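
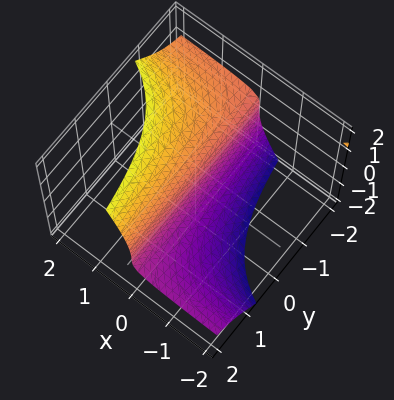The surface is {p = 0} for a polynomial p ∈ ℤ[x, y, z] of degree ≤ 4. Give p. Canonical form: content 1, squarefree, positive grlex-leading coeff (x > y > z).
deg p = 3. A generic line meets the surface in up to 3 points.
Reading off the gridlines: the visible y-axis segment lies entirely on the surface; it crosses the z-axis at the gridline z = 0; it crosses the x-axis at the gridline x = 0.
These observations pin down the coefficients.

2*x*y*z + x*z^2 - z^3 + 3*x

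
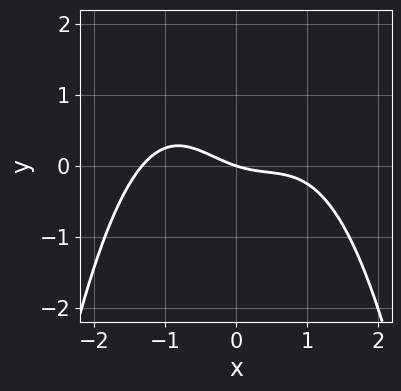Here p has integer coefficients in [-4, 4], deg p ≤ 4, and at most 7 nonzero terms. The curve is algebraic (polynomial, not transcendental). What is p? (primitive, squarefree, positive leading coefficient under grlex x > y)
x^4 + x^2*y - x^2 + x + 3*y

deg p = 4. No degree-3 curve has this shape.
Reading off the gridlines: it meets the x-axis at x = 0 (among the integer gridlines); it meets the y-axis at y = 0 (among the integer gridlines).
These observations pin down the coefficients.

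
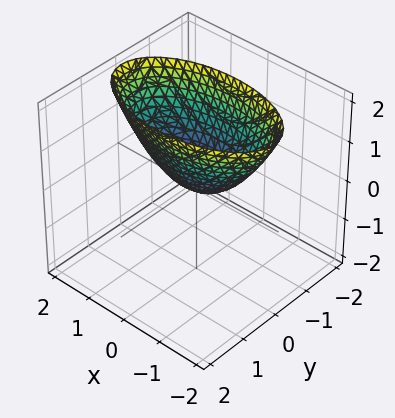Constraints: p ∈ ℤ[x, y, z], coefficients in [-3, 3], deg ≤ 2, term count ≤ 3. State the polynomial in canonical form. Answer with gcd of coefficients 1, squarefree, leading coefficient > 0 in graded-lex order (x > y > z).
First, degree: a paraboloid; a quadric, so deg p = 2.
Next, symmetries: mirror symmetry y ↦ −y ⇒ only even powers of y; mirror symmetry x ↦ −x ⇒ only even powers of x.
Next, from the axis intercepts and sections: it crosses the x-axis at the gridline x = 0; it meets the y-axis at y = 0 (among the integer gridlines).
Finally, together with the visible shape, these determine p as stated.

x^2 + 3*y^2 - 2*z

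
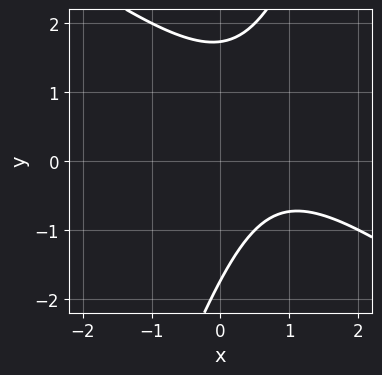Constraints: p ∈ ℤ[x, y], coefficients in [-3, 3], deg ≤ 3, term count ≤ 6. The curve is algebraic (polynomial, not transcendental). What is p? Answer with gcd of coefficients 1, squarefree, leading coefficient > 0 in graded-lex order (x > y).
1. The degree is 2 — no degree-1 curve has this shape.
2. Against the integer gridlines: no x-intercept at any integer in the box.
3. Assembling these constraints gives the stated polynomial.

2*x^2 + 2*x*y - y^2 - 3*x + 3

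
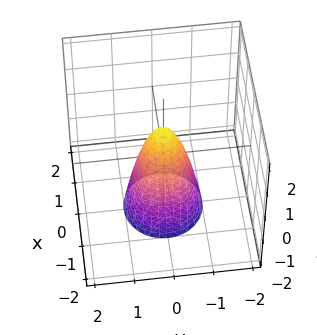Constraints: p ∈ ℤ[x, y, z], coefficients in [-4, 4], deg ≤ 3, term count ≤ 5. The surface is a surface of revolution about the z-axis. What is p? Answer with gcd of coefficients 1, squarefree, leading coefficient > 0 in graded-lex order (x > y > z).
(a) Degree: a generic line meets the surface in up to 2 points, so deg p = 2.
(b) Symmetries: rotational symmetry about the z-axis ⇒ p depends on x, y only through x² + y².
(c) Reading off the gridlines: one z-axis crossing is at z = 1; a circular section at z = -1 has radius between 0 and 1.
(d) These observations pin down the coefficients.

3*x^2 + 3*y^2 + z - 1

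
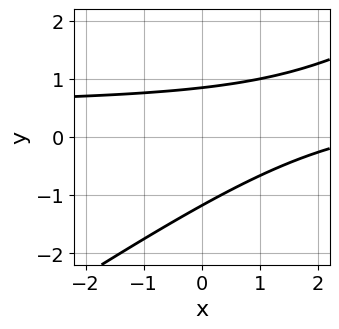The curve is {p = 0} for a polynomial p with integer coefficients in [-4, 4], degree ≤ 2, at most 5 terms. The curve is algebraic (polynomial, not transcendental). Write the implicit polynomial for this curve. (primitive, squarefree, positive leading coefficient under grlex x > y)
2*x*y - 3*y^2 - x - y + 3

First, the degree is 2 — no degree-1 curve has this shape.
Then, observable constraints: it misses every integer gridline on the x-axis.
Finally, the integer polynomial consistent with all of this is the stated p.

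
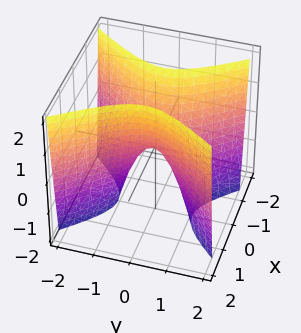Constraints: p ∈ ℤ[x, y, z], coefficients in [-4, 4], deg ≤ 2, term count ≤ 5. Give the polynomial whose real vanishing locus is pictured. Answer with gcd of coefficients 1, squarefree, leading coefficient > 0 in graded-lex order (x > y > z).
3*x^2 - 2*y^2 - z

1. The degree is 2 — a saddle surface; a quadric.
2. Symmetries: it's symmetric under y → −y, forcing even powers of y; mirror symmetry x ↦ −x ⇒ only even powers of x.
3. Observable constraints: one y-axis crossing is at y = 0; it meets the x-axis at x = 0 (among the integer gridlines); one z-axis crossing is at z = 0.
4. Solving for integer coefficients yields p as stated.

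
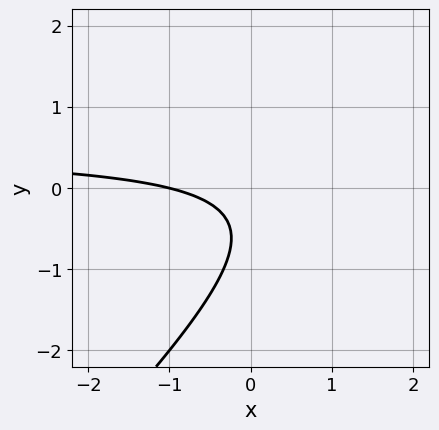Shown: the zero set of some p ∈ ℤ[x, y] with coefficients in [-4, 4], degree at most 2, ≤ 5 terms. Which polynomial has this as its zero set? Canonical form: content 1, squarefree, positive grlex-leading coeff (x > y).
1. deg p = 2.
2. Observable constraints: no y-intercept at any integer in the box; one x-axis crossing is at x = -1.
3. Together with the visible shape, these determine p as stated.

2*x*y - 2*y^2 - x - 2*y - 1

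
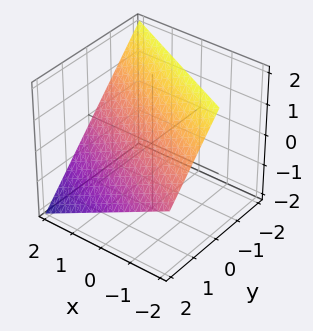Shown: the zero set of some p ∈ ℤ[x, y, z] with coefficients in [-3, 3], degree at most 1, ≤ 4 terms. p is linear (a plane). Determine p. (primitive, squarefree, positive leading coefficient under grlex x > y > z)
x + 2*y + 2*z - 2

(a) The degree is 1 — the surface is flat (a plane).
(b) Observable constraints: it meets the y-axis at y = 1 (among the integer gridlines); it crosses the x-axis at the gridline x = 2.
(c) These observations pin down the coefficients.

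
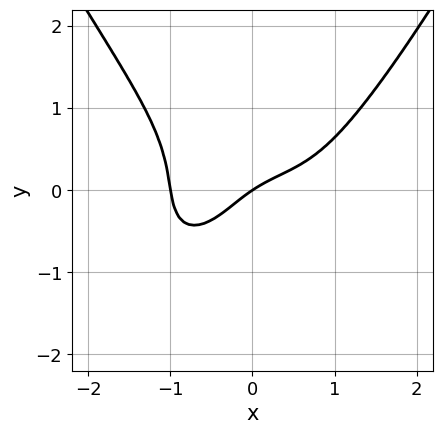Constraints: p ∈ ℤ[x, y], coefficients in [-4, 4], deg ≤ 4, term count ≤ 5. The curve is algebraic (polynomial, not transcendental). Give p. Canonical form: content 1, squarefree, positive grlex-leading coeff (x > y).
The degree is 4 — the shape is more complex than any degree-3 curve.
From the axis intercepts and sections: it crosses the y-axis at the gridline y = 0; the x-axis gridline crossings are at x ∈ {-1, 0}.
Solving for integer coefficients yields p as stated.

2*x^4 - 3*y^3 - 2*x*y + 2*x - 3*y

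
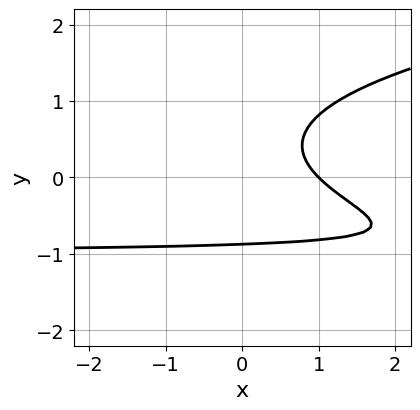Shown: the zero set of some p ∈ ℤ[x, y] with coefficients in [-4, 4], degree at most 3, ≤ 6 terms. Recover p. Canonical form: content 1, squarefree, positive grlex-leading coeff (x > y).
First, deg p = 3. No degree-2 curve has this shape.
Next, checking where it meets the axes: it crosses the x-axis at the gridline x = 1.
Finally, assembling these constraints gives the stated polynomial.

3*y^3 - 2*x*y - 2*x + 2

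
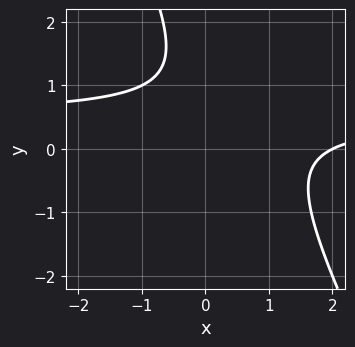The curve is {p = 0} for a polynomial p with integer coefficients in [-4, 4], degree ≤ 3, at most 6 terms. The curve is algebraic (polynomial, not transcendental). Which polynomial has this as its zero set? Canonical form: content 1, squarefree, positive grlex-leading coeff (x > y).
(a) Degree: the shape is more complex than any degree-1 curve, so deg p = 2.
(b) Observable constraints: no y-intercept at any integer in the box; one x-axis crossing is at x = 2.
(c) Fitting integer coefficients to these (and the overall shape) gives p.

2*x*y + y^2 - x - 2*y + 2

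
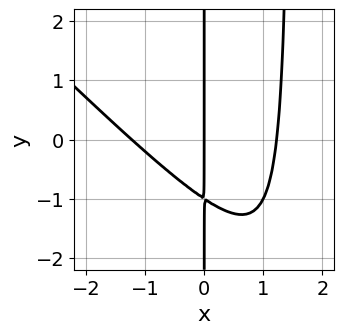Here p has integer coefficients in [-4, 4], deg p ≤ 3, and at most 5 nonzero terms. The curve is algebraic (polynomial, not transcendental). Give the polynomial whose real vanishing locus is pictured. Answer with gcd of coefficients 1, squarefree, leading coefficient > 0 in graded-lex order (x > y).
1. The degree is 3 — a generic line meets the curve in up to 3 points.
2. Checking where it meets the axes: it crosses the x-axis at the gridline x = 0; the visible y-axis segment lies entirely on the curve.
3. Assembling these constraints gives the stated polynomial.

2*x^3 + 2*x^2*y - 3*x*y - 3*x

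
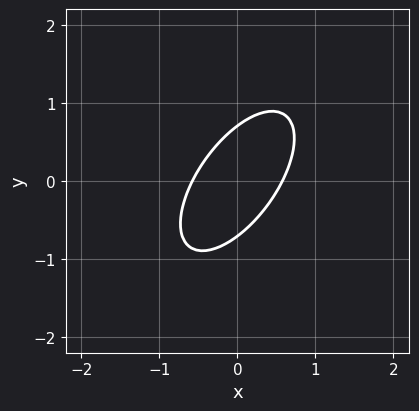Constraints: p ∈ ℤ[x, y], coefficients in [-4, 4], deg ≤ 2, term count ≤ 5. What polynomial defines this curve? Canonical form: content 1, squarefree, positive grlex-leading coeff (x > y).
3*x^2 - 3*x*y + 2*y^2 - 1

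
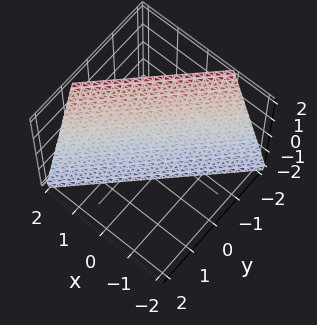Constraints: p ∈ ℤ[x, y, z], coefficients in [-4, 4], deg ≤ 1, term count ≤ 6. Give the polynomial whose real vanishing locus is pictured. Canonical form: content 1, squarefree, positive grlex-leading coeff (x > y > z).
First, deg p = 1. Every cross-section is a straight line — this is a plane.
Then, observable constraints: one z-axis crossing is at z = -2.
Finally, matching integer coefficients to the picture gives p.

3*x - 3*y - z - 2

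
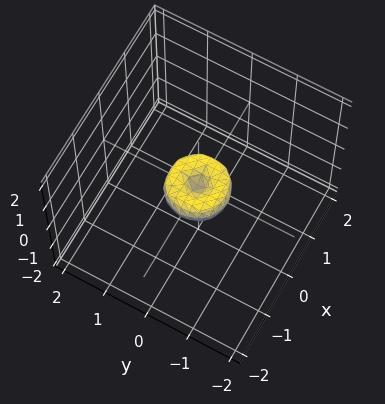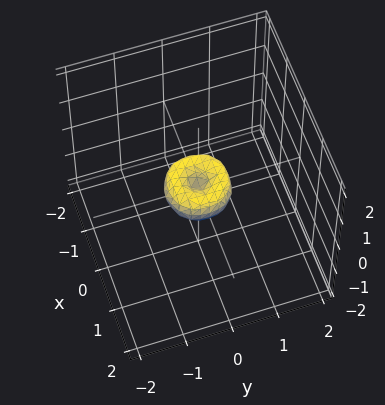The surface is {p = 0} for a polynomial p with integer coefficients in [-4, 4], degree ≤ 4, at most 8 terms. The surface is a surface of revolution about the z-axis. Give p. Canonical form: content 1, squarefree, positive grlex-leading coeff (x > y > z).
2*x^4 + 4*x^2*y^2 + 2*y^4 - x^2 - y^2 + z^2

1. The degree is 4 — no degree-3 surface has this shape.
2. By symmetry, the surface is invariant under rotation about z: p = q(x² + y², z).
3. Reading off the gridlines: one y-axis crossing is at y = 0; it meets the x-axis at x = 0 (among the integer gridlines).
4. Putting this together gives p.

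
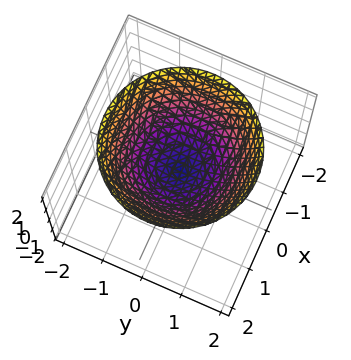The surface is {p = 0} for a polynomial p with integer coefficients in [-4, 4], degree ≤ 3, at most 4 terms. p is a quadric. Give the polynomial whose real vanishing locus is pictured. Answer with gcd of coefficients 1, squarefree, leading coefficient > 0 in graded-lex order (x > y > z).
2*x^2 + 2*y^2 - 3*z

First, deg p = 2. A single bowl opening along one axis; a quadric.
Then, symmetry: the surface is invariant under rotation about z: p = q(x² + y², z).
Then, observable constraints: it crosses the z-axis at the gridline z = 0; a circular section at z = 2 has radius between 1 and 2; one x-axis crossing is at x = 0; it meets the y-axis at y = 0 (among the integer gridlines).
Finally, matching integer coefficients to the picture gives p.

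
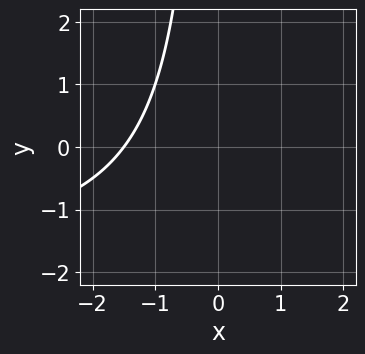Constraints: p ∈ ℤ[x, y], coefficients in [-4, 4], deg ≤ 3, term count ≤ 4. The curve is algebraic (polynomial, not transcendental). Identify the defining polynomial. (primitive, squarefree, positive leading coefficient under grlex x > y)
(a) deg p = 2. The shape is more complex than any degree-1 curve.
(b) Reading off the gridlines: the curve avoids every integer y-axis point in the box.
(c) The integer polynomial consistent with all of this is the stated p.

x*y + 2*x + 3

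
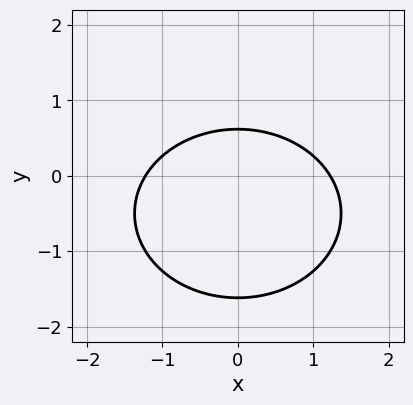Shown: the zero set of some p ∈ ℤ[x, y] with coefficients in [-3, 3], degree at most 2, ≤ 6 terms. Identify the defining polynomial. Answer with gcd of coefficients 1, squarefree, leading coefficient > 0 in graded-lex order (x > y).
2*x^2 + 3*y^2 + 3*y - 3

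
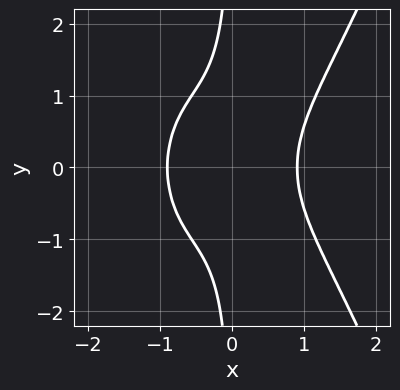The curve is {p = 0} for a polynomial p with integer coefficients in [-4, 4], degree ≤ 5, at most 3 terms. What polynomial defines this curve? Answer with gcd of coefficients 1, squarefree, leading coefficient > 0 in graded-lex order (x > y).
1. Degree: the shape is more complex than any degree-3 curve, so deg p = 4.
2. Symmetries: it's symmetric under y → −y, forcing even powers of y.
3. Checking where it meets the axes: it misses every integer gridline on the y-axis.
4. Solving for integer coefficients yields p as stated.

3*x^4 - 3*x*y^2 - 2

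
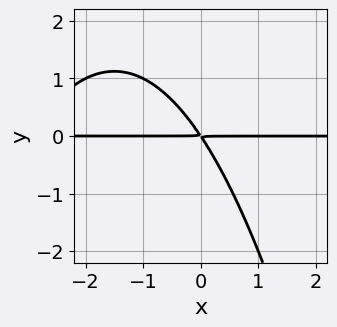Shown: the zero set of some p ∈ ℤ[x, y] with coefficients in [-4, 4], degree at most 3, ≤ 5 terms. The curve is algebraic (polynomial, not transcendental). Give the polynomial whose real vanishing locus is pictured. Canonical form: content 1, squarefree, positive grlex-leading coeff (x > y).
First, degree: the shape is more complex than any degree-2 curve, so deg p = 3.
Then, checking where it meets the axes: every point of the x-axis in the box is on the curve.
Finally, together with the visible shape, these determine p as stated.

x^2*y + 3*x*y + 2*y^2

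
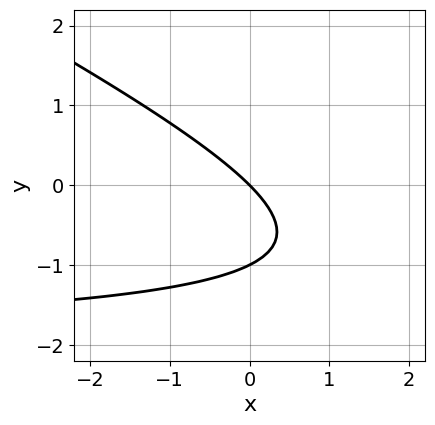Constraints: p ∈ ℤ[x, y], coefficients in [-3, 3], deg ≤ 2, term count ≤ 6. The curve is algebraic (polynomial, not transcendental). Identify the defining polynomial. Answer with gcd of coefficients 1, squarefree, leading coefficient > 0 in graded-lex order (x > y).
x*y + 2*y^2 + 2*x + 2*y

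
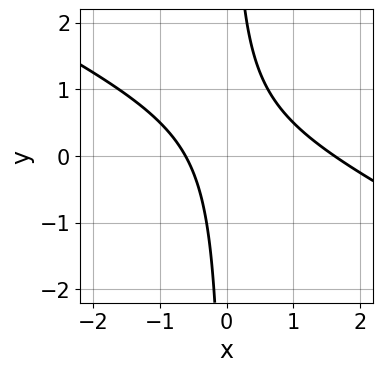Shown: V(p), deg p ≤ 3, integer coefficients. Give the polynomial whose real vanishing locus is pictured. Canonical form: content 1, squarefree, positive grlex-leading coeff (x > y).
1. deg p = 2. No degree-1 curve has this shape.
2. Reading off the gridlines: it misses every integer gridline on the y-axis.
3. Assembling these constraints gives the stated polynomial.

x^2 + 2*x*y - x - 1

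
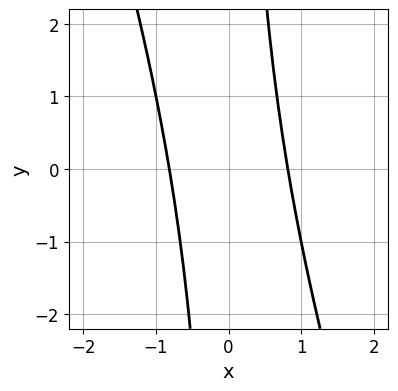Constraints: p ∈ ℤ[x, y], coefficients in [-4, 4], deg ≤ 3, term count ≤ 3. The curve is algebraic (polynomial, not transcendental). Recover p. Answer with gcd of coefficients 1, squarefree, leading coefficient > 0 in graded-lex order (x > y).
3*x^2 + x*y - 2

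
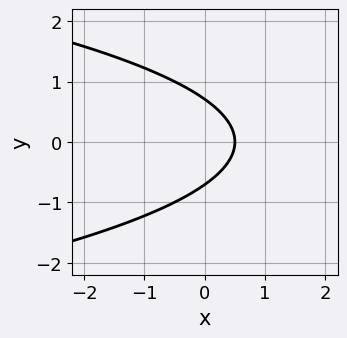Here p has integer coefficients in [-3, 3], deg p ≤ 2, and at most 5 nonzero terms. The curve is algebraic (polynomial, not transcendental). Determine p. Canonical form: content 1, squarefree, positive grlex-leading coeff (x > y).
First, degree: no degree-1 curve has this shape, so deg p = 2.
Then, symmetries: the y ↦ −y reflection is a symmetry, so y appears only in even powers.
Finally, assembling these constraints gives the stated polynomial.

2*y^2 + 2*x - 1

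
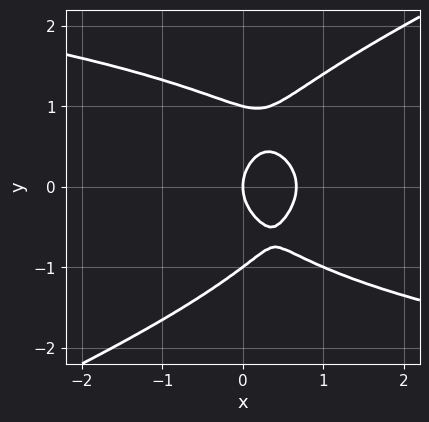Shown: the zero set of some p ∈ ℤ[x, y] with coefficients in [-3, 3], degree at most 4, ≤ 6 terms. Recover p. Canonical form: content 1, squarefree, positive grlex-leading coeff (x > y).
(a) Degree: no degree-3 curve has this shape, so deg p = 4.
(b) Against the integer gridlines: one x-axis crossing is at x = 0; among the integer gridlines, it crosses the y-axis at y ∈ {-1, 0, 1}.
(c) Assembling these constraints gives the stated polynomial.

x*y^3 - 2*y^4 + 3*x^2 + 2*y^2 - 2*x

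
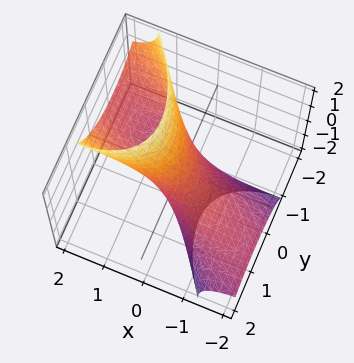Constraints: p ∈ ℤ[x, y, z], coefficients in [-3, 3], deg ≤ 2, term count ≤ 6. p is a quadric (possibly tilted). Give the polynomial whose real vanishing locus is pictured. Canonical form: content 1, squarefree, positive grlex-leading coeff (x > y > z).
x^2 + 2*x*y - 3*x*z + 2*y^2 + z^2 - 1

(a) deg p = 2. No degree-1 surface has this shape.
(b) Observable constraints: the z-axis gridline crossings are at z ∈ {-1, 1}; among the integer gridlines, it crosses the x-axis at x ∈ {-1, 1}.
(c) Together with the visible shape, these determine p as stated.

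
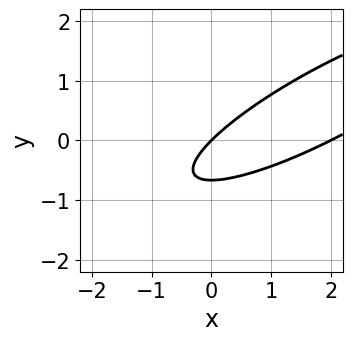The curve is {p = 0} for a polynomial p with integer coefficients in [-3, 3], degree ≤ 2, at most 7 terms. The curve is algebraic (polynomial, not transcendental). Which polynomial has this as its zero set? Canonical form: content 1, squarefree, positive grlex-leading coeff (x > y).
(a) deg p = 2.
(b) From the axis intercepts and sections: among the integer gridlines, it crosses the x-axis at x ∈ {0, 2}; it crosses the y-axis at the gridline y = 0.
(c) Solving for integer coefficients yields p as stated.

x^2 - 3*x*y + 3*y^2 - 2*x + 2*y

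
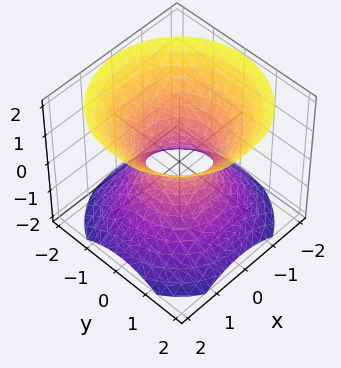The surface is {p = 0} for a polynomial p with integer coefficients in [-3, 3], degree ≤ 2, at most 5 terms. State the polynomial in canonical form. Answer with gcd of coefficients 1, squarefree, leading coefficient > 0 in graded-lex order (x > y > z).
(a) deg p = 2.
(b) By symmetry, the surface is invariant under rotation about z: p = q(x² + y², z); the z ↦ −z reflection is a symmetry, so z appears only in even powers.
(c) Observable constraints: the surface avoids every integer z-axis point in the box; a circular section at z = 1 has radius between 1 and 2.
(d) The integer polynomial consistent with all of this is the stated p.

3*x^2 + 3*y^2 - 3*z^2 - 2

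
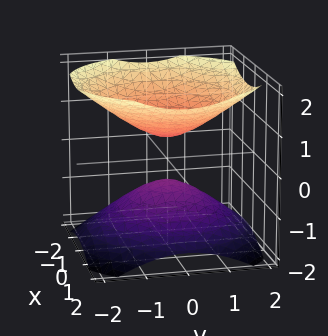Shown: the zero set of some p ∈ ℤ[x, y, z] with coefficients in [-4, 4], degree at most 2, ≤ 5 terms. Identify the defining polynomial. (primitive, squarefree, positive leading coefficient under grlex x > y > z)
There are 2 components.
The degree is 2 — two sheets facing apart; a quadric.
Symmetries: rotational symmetry about the z-axis ⇒ p depends on x, y only through x² + y²; it's symmetric under z → −z, forcing even powers of z.
From the visible intercepts: the surface avoids every integer x-axis point in the box; it misses every integer gridline on the y-axis; a circular section at z = 1 has radius exactly 1.
Assembling these constraints gives the stated polynomial.

2*x^2 + 2*y^2 - 3*z^2 + 1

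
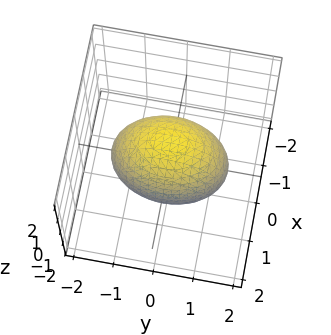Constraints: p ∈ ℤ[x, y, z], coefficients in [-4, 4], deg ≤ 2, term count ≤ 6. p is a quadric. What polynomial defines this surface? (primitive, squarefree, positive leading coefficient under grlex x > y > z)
1. The degree is 2 — a closed, bounded, convex surface; a quadric.
2. Symmetries: mirror symmetry y ↦ −y ⇒ only even powers of y; mirror symmetry z ↦ −z ⇒ only even powers of z; it's symmetric under x → −x, forcing even powers of x.
3. From the axis intercepts and sections: the x-axis gridline crossings are at x ∈ {-1, 1}.
4. Putting this together gives p.

2*x^2 + y^2 + z^2 - 2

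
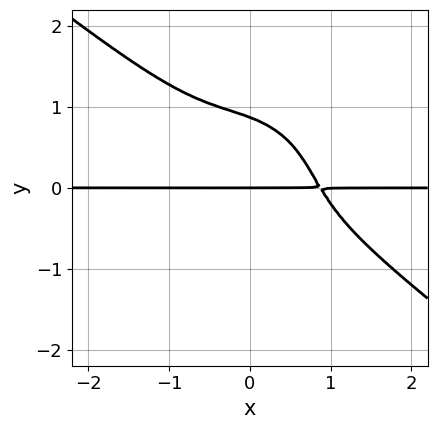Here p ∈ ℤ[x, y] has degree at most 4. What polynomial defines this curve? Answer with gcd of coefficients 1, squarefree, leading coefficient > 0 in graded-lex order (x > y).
3*x^3*y + 2*x^2*y^2 + 3*y^4 + 3*x*y^2 - 2*y

(a) deg p = 4. The shape is more complex than any degree-3 curve.
(b) From the axis intercepts and sections: every point of the x-axis in the box is on the curve; it crosses the y-axis at the gridline y = 0.
(c) Putting this together gives p.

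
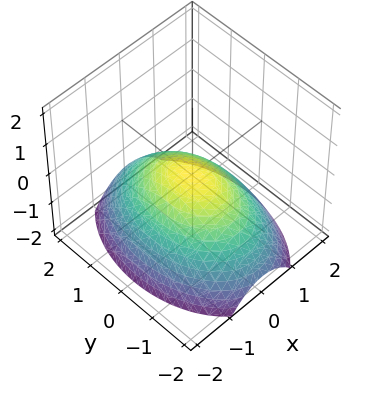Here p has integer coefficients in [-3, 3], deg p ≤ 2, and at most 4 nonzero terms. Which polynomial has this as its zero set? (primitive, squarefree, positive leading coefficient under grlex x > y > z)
2*x^2 + y^2 + 3*z

1. deg p = 2. A paraboloid; a quadric.
2. Symmetries: the x ↦ −x reflection is a symmetry, so x appears only in even powers; mirror symmetry y ↦ −y ⇒ only even powers of y.
3. Reading off the gridlines: it meets the y-axis at y = 0 (among the integer gridlines); it meets the x-axis at x = 0 (among the integer gridlines); it crosses the z-axis at the gridline z = 0.
4. Matching integer coefficients to the picture gives p.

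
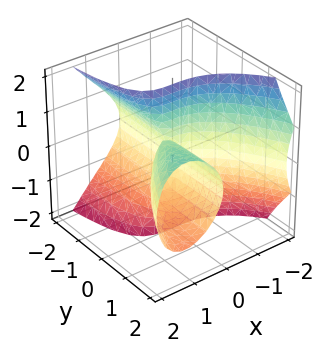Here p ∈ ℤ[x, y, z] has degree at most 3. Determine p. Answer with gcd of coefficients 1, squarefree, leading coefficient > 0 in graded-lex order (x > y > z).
x^3 + y*z^2 - 2*x*y

First, the degree is 3 — the shape is more complex than any degree-2 surface.
Next, from the visible intercepts: the visible z-axis segment lies entirely on the surface; it meets the x-axis at x = 0 (among the integer gridlines); the visible y-axis segment lies entirely on the surface.
Finally, putting this together gives p.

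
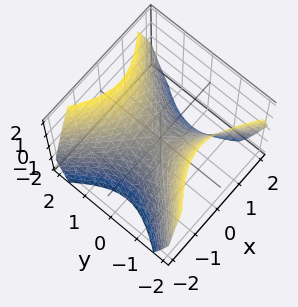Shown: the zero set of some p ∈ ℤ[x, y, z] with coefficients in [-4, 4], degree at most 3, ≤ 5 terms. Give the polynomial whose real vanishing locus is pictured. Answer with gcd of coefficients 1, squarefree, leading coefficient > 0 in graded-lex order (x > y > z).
x^2 - y^2 + z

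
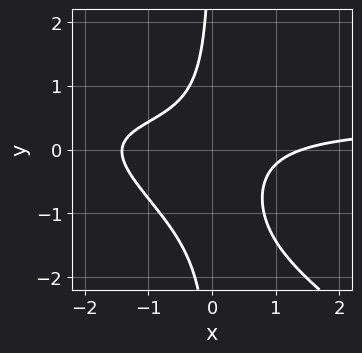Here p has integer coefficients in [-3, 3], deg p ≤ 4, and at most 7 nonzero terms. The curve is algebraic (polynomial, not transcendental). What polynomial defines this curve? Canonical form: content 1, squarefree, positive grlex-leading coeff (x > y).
1. deg p = 3.
2. Observable constraints: no y-intercept at any integer in the box.
3. Assembling these constraints gives the stated polynomial.

2*x^2*y + 3*x*y^2 - x^2 + 3*x*y + 2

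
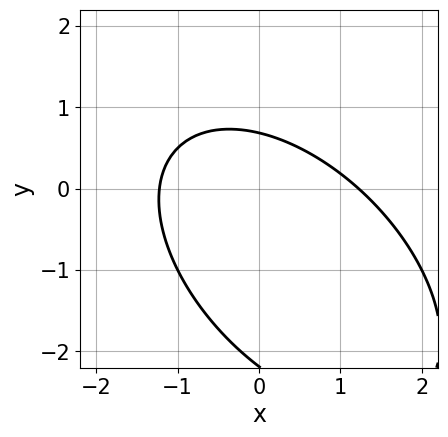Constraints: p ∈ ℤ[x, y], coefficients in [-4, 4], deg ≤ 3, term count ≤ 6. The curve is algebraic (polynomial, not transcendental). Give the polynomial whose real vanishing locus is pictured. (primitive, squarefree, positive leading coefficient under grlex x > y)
1. The degree is 2 — the shape is more complex than any degree-1 curve.
2. Matching integer coefficients to the picture gives p.

2*x^2 + 2*x*y + 2*y^2 + 3*y - 3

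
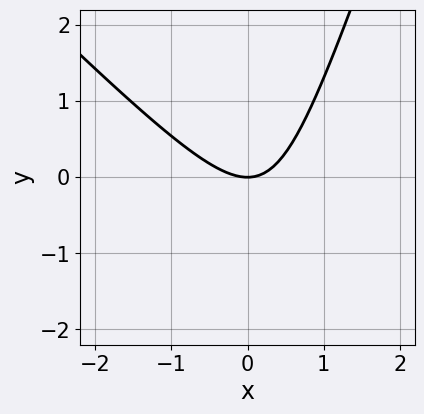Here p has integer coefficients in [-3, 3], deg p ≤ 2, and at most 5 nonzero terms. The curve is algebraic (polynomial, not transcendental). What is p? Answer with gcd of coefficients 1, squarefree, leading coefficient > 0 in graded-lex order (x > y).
1. The degree is 2 — the shape is more complex than any degree-1 curve.
2. Checking where it meets the axes: it meets the x-axis at x = 0 (among the integer gridlines); it meets the y-axis at y = 0 (among the integer gridlines).
3. Matching integer coefficients to the picture gives p.

3*x^2 + 2*x*y - y^2 - 3*y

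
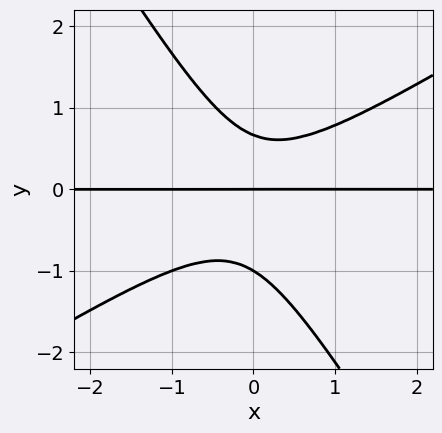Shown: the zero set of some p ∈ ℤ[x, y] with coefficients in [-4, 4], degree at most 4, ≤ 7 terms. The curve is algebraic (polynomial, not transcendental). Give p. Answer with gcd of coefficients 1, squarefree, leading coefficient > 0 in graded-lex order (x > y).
3*x^2*y - 3*x*y^2 - 3*y^3 - y^2 + 2*y

1. Degree: the shape is more complex than any degree-2 curve, so deg p = 3.
2. From the visible intercepts: the y-axis gridline crossings are at y ∈ {-1, 0}; every point of the x-axis in the box is on the curve.
3. Solving for integer coefficients yields p as stated.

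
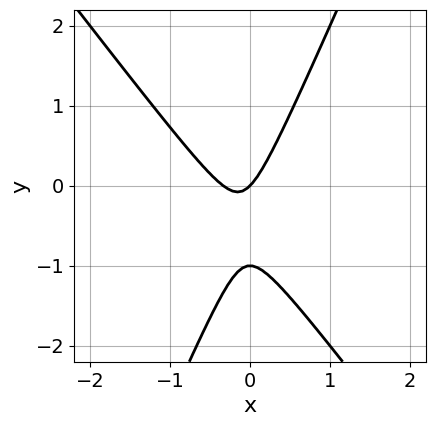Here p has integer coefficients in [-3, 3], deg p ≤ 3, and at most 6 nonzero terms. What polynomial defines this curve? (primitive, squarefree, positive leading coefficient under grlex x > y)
3*x^2 + x*y - y^2 + x - y

Degree: a generic line meets the curve in up to 2 points, so deg p = 2.
Observable constraints: it crosses the x-axis at the gridline x = 0; the y-axis gridline crossings are at y ∈ {-1, 0}.
Fitting integer coefficients to these (and the overall shape) gives p.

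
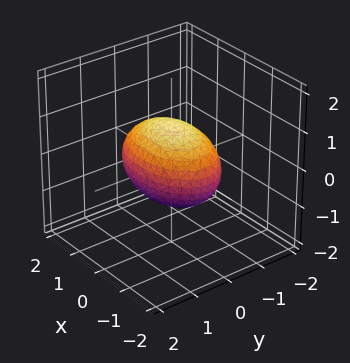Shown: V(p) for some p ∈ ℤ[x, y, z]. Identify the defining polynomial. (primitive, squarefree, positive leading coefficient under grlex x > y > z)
First, deg p = 2. A closed, bounded, convex surface; a quadric.
Next, symmetries: it's symmetric under y → −y, forcing even powers of y; it's symmetric under z → −z, forcing even powers of z; the x ↦ −x reflection is a symmetry, so x appears only in even powers.
Next, against the integer gridlines: the y-axis gridline crossings are at y ∈ {-1, 1}; among the integer gridlines, it crosses the z-axis at z ∈ {-1, 1}.
Finally, assembling these constraints gives the stated polynomial.

x^2 + 2*y^2 + 2*z^2 - 2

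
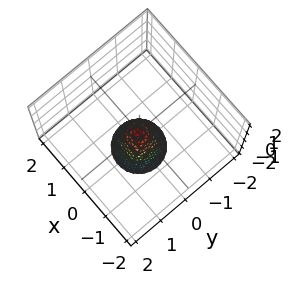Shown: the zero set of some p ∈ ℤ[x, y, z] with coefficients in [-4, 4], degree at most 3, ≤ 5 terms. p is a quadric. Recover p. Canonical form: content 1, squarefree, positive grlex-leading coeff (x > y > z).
1. The degree is 2 — a paraboloid; a quadric.
2. Symmetry: the z-axis is an axis of rotation, so x and y enter only as x² + y².
3. Checking where it meets the axes: a circular section at z = -1 has radius between 0 and 1; it meets the y-axis at y = 0 (among the integer gridlines); one z-axis crossing is at z = 0.
4. Assembling these constraints gives the stated polynomial.

3*x^2 + 3*y^2 + z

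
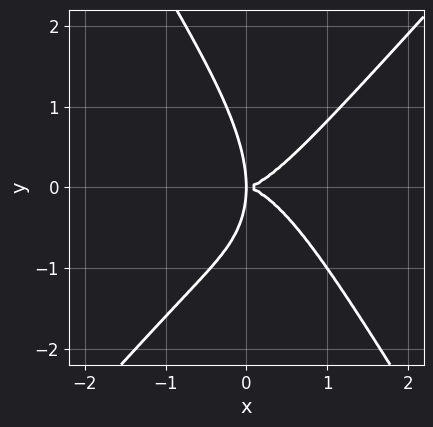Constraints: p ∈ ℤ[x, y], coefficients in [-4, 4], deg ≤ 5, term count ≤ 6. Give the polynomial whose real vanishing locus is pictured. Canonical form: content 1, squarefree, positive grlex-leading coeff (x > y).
3*x^4 - x*y^3 - y^4 - 3*x*y^2

(a) deg p = 4.
(b) From the axis intercepts and sections: one x-axis crossing is at x = 0; it meets the y-axis at y = 0 (among the integer gridlines).
(c) Matching integer coefficients to the picture gives p.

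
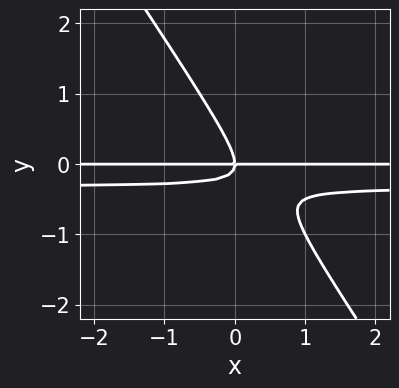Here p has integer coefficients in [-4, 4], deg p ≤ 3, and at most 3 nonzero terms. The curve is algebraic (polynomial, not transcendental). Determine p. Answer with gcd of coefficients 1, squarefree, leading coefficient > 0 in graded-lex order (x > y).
3*x*y^2 + 2*y^3 + x*y

The degree is 3 — the shape is more complex than any degree-2 curve.
Reading off the gridlines: every point of the x-axis in the box is on the curve; it crosses the y-axis at the gridline y = 0.
Matching integer coefficients to the picture gives p.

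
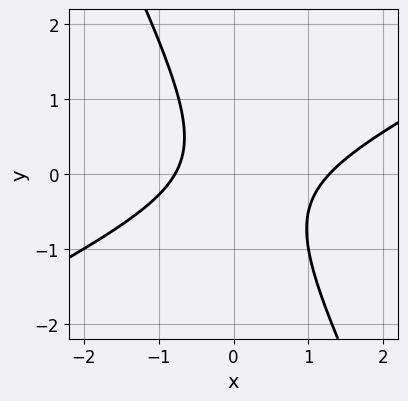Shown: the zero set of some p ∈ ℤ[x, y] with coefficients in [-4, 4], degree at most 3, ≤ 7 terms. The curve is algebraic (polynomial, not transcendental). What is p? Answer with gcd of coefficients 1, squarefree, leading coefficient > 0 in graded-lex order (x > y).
1. deg p = 2. A generic line meets the curve in up to 2 points.
2. From the axis intercepts and sections: no y-intercept at any integer in the box.
3. Solving for integer coefficients yields p as stated.

2*x^2 - 3*x*y - 2*y^2 - x - 2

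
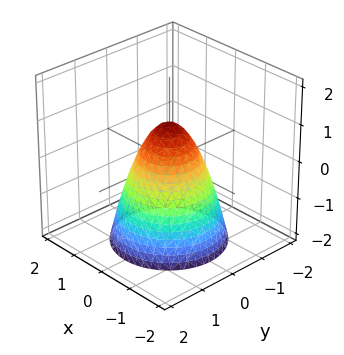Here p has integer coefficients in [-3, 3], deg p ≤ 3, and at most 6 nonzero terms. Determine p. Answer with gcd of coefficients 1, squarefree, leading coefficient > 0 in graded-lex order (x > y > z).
First, degree: no degree-1 surface has this shape, so deg p = 2.
Then, symmetry: the surface is invariant under rotation about z: p = q(x² + y², z).
Next, against the integer gridlines: it meets the z-axis at z = 1 (among the integer gridlines); a circular section at z = 0 has radius between 0 and 1.
Finally, together with the visible shape, these determine p as stated.

3*x^2 + 3*y^2 + 2*z - 2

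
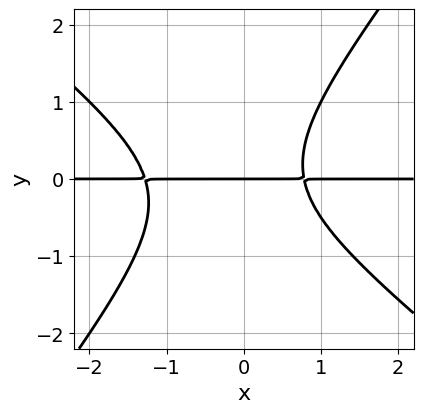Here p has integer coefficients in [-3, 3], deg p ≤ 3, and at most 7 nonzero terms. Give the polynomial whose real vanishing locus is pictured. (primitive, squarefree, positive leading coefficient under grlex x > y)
2*x^2*y + x*y^2 - 2*y^3 + x*y - 2*y

Degree: a generic line meets the curve in up to 3 points, so deg p = 3.
Checking where it meets the axes: one y-axis crossing is at y = 0; the visible x-axis segment lies entirely on the curve.
These observations pin down the coefficients.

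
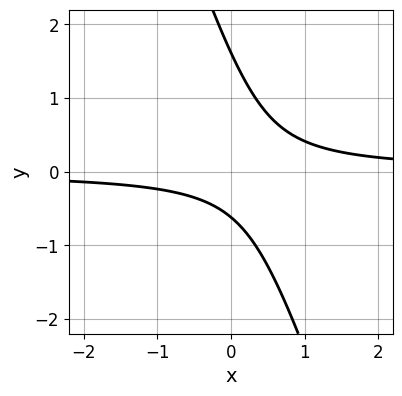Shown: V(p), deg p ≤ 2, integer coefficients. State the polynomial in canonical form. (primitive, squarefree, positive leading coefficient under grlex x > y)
3*x*y + y^2 - y - 1

(a) The degree is 2 — no degree-1 curve has this shape.
(b) Observable constraints: no x-intercept at any integer in the box.
(c) Fitting integer coefficients to these (and the overall shape) gives p.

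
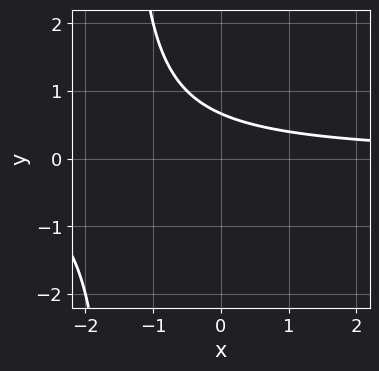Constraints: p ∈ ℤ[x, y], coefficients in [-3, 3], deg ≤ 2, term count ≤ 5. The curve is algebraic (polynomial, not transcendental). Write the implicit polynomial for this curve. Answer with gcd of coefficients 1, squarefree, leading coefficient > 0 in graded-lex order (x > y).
1. The degree is 2 — no degree-1 curve has this shape.
2. Checking where it meets the axes: no x-intercept at any integer in the box.
3. Putting this together gives p.

2*x*y + 3*y - 2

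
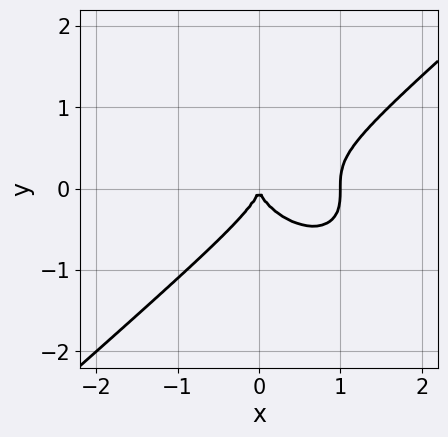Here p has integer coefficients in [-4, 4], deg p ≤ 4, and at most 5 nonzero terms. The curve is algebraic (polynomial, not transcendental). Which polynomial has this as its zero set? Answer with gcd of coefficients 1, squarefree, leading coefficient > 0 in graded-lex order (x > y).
(a) The degree is 3 — a generic line meets the curve in up to 3 points.
(b) Checking where it meets the axes: one y-axis crossing is at y = 0; the x-axis gridline crossings are at x ∈ {0, 1}.
(c) Fitting integer coefficients to these (and the overall shape) gives p.

2*x^3 - 3*y^3 - 2*x^2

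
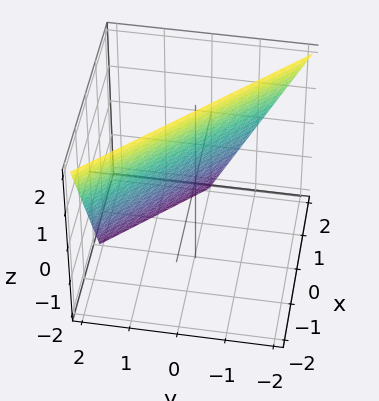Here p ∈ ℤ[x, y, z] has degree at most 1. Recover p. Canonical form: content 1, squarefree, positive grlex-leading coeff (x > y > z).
1. The degree is 1 — the surface is flat (a plane).
2. From the visible intercepts: one x-axis crossing is at x = 1; one z-axis crossing is at z = 2.
3. Together with the visible shape, these determine p as stated.

2*x + 2*y + z - 2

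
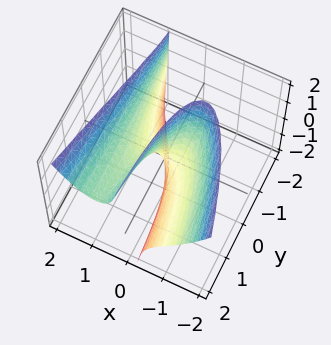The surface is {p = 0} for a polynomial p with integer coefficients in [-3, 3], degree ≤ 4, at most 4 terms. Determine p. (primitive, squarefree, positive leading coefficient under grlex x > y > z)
2*x^3 - x*y*z - 2*x*z + y

(a) deg p = 3. A generic line meets the surface in up to 3 points.
(b) Against the integer gridlines: the visible z-axis segment lies entirely on the surface; it crosses the y-axis at the gridline y = 0; one x-axis crossing is at x = 0.
(c) Together with the visible shape, these determine p as stated.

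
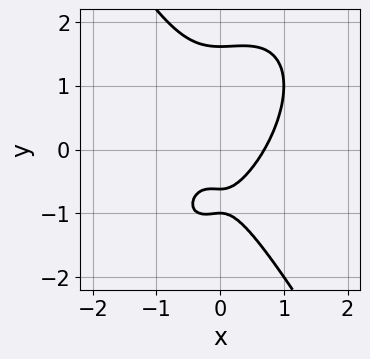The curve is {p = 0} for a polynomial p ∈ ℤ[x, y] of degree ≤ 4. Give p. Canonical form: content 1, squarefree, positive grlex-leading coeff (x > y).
(a) Degree: a generic line meets the curve in up to 3 points, so deg p = 3.
(b) From the axis intercepts and sections: one y-axis crossing is at y = -1.
(c) Putting this together gives p.

3*x^3 - x^2*y + y^3 - 2*y - 1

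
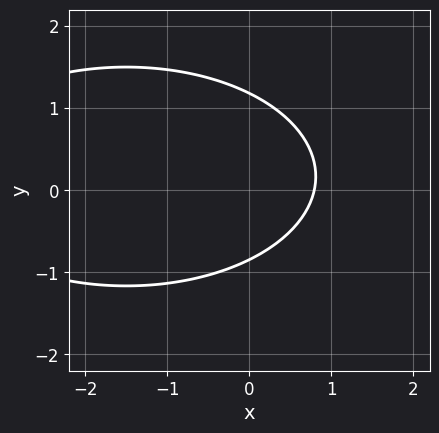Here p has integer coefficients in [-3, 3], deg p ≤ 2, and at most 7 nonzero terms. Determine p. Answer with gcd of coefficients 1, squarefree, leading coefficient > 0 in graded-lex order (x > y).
(a) The degree is 2 — the shape is more complex than any degree-1 curve.
(b) Putting this together gives p.

x^2 + 3*y^2 + 3*x - y - 3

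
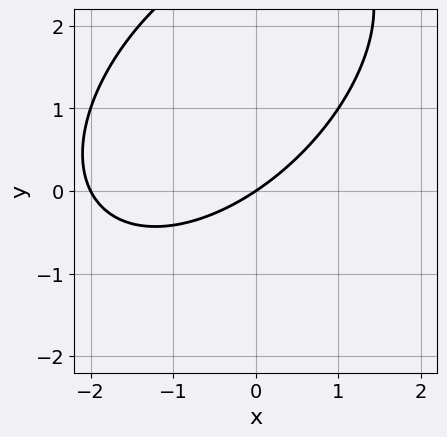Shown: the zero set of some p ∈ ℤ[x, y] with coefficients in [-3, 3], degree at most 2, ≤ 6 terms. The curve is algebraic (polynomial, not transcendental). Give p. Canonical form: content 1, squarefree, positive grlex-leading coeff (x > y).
First, degree: a generic line meets the curve in up to 2 points, so deg p = 2.
Next, from the axis intercepts and sections: it meets the y-axis at y = 0 (among the integer gridlines); the x-axis gridline crossings are at x ∈ {-2, 0}.
Finally, solving for integer coefficients yields p as stated.

x^2 - x*y + y^2 + 2*x - 3*y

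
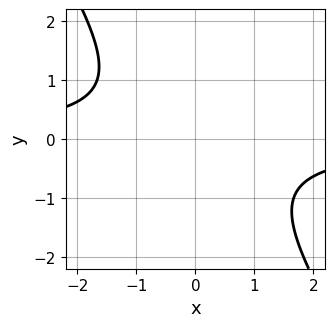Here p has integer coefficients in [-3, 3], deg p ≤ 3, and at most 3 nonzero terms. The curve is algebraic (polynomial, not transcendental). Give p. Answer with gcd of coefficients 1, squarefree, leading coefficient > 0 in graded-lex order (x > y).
1. Degree: a generic line meets the curve in up to 2 points, so deg p = 2.
2. Reading off the gridlines: the curve avoids every integer x-axis point in the box; the curve avoids every integer y-axis point in the box.
3. Matching integer coefficients to the picture gives p.

3*x*y + 2*y^2 + 3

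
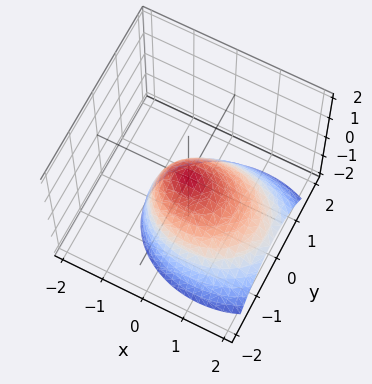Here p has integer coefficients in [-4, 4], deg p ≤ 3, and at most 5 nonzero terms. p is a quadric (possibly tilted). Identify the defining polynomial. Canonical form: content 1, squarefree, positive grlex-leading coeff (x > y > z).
1. deg p = 2. A generic line meets the surface in up to 2 points.
2. Reading off the gridlines: it meets the y-axis at y = 0 (among the integer gridlines); it crosses the x-axis at the gridline x = 0; it meets the z-axis at z = 0 (among the integer gridlines).
3. Together with the visible shape, these determine p as stated.

2*x^2 + 2*x*z + 3*y^2 + 3*z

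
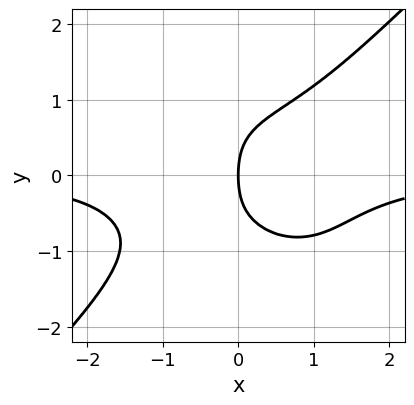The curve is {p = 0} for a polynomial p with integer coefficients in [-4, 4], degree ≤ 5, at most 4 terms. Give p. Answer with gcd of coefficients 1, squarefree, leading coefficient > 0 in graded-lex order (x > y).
1. The degree is 4 — the shape is more complex than any degree-3 curve.
2. From the axis intercepts and sections: it crosses the y-axis at the gridline y = 0; one x-axis crossing is at x = 0.
3. These observations pin down the coefficients.

2*x^3*y - 2*y^4 - y^2 + 3*x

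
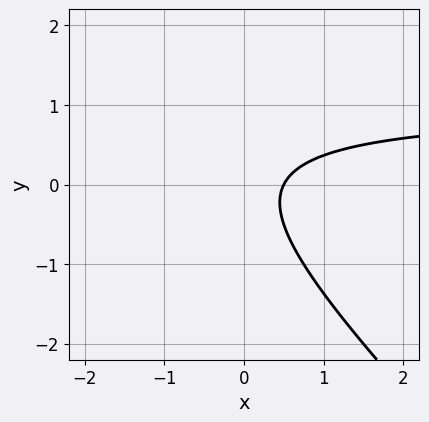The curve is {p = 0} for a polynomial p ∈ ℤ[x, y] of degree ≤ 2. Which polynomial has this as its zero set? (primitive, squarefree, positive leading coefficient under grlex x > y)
1. Degree: a generic line meets the curve in up to 2 points, so deg p = 2.
2. Reading off the gridlines: it misses every integer gridline on the y-axis.
3. Matching integer coefficients to the picture gives p.

2*x*y + 2*y^2 - 2*x + 1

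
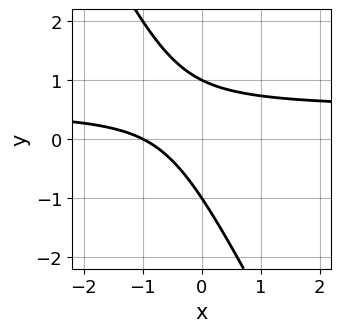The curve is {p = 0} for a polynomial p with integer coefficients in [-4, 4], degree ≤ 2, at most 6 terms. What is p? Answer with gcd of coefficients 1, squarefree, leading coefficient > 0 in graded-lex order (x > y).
2*x*y + y^2 - x - 1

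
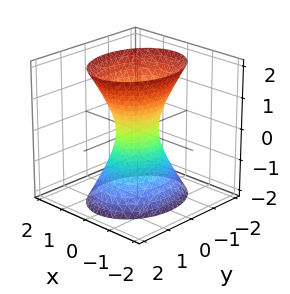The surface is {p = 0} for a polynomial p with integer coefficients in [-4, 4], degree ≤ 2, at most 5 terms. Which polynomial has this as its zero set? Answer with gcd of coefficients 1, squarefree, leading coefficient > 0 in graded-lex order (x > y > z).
3*x^2 + 2*y^2 - z^2 - 1

1. The degree is 2 — one connected sheet with a waist; a quadric.
2. Symmetries: mirror symmetry x ↦ −x ⇒ only even powers of x; it's symmetric under y → −y, forcing even powers of y; the z ↦ −z reflection is a symmetry, so z appears only in even powers.
3. Against the integer gridlines: the surface avoids every integer z-axis point in the box.
4. Fitting integer coefficients to these (and the overall shape) gives p.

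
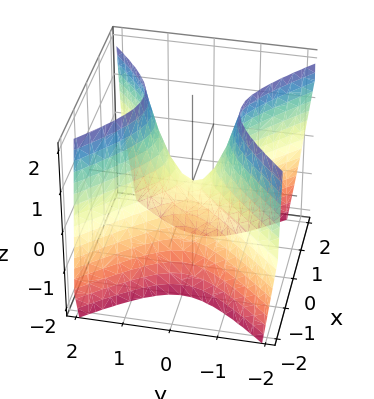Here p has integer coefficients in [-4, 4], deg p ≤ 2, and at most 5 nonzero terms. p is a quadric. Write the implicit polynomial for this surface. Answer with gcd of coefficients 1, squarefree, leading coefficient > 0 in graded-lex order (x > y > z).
First, the degree is 2 — a hyperbolic paraboloid; a quadric.
Next, symmetries: it's symmetric under x → −x, forcing even powers of x; mirror symmetry y ↦ −y ⇒ only even powers of y.
Then, from the visible intercepts: it meets the y-axis at y = 0 (among the integer gridlines); it meets the z-axis at z = 0 (among the integer gridlines).
Finally, putting this together gives p.

2*x^2 - 2*y^2 + z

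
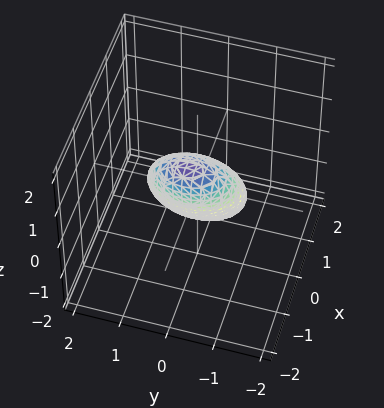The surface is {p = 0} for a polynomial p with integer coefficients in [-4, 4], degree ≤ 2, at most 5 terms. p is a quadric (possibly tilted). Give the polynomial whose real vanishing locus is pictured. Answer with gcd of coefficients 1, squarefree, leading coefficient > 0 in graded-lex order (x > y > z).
First, the degree is 2 — no degree-1 surface has this shape.
Then, observable constraints: the y-axis gridline crossings are at y ∈ {-1, 1}; the z-axis gridline crossings are at z ∈ {-1, 1}.
Finally, assembling these constraints gives the stated polynomial.

2*x^2 + 2*x*z + y^2 + z^2 - 1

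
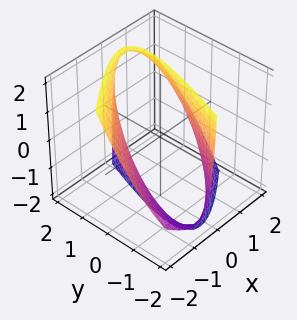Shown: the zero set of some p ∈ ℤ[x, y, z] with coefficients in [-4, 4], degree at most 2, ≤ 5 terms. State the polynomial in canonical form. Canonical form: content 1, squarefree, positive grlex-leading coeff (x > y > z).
2*x^2 - 3*x*y + 2*x*z + y^2 - 3

(a) deg p = 2. The shape is more complex than any degree-1 surface.
(b) Against the integer gridlines: it misses every integer gridline on the z-axis.
(c) Assembling these constraints gives the stated polynomial.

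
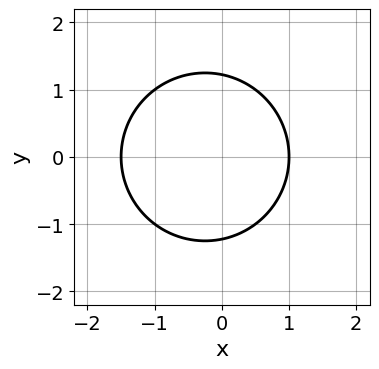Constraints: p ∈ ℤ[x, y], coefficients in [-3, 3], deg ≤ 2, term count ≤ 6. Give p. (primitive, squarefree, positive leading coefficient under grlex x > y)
2*x^2 + 2*y^2 + x - 3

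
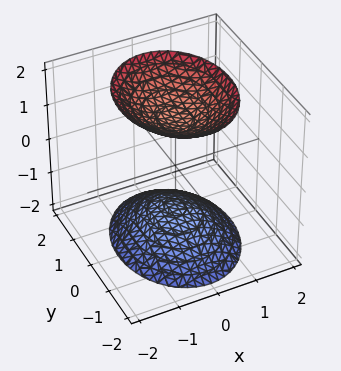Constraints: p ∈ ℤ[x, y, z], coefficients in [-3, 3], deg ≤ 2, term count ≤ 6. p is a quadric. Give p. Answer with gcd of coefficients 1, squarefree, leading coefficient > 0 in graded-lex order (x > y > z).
3*x^2 + 2*y^2 - 2*z^2 + 3

First, I count 2 distinct pieces.
Next, the degree is 2 — two separate bowl-shaped sheets opening away from each other; a quadric.
Then, symmetries: mirror symmetry x ↦ −x ⇒ only even powers of x; it's symmetric under z → −z, forcing even powers of z; it's symmetric under y → −y, forcing even powers of y.
Next, against the integer gridlines: it misses every integer gridline on the x-axis; the surface avoids every integer y-axis point in the box.
Finally, the integer polynomial consistent with all of this is the stated p.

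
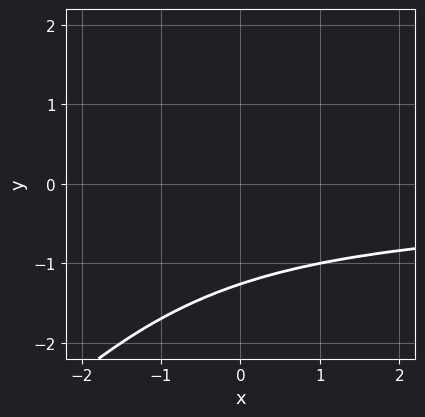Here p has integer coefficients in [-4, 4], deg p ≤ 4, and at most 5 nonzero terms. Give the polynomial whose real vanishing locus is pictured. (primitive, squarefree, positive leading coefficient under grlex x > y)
(a) Degree: no degree-2 curve has this shape, so deg p = 3.
(b) Reading off the gridlines: the curve avoids every integer x-axis point in the box.
(c) Matching integer coefficients to the picture gives p.

x*y^2 - y^3 - 2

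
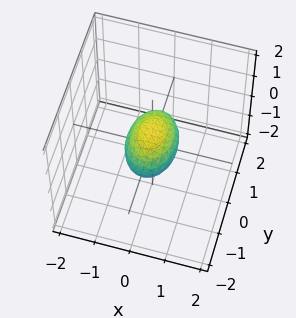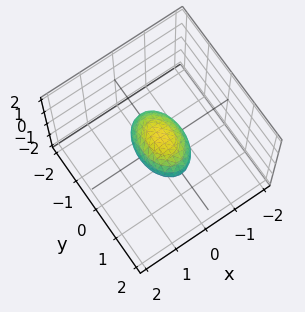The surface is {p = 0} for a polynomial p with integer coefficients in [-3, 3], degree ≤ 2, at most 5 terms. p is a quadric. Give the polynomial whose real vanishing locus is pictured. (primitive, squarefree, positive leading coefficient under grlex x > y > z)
1. deg p = 2.
2. Symmetries: it's symmetric under y → −y, forcing even powers of y; the z ↦ −z reflection is a symmetry, so z appears only in even powers; mirror symmetry x ↦ −x ⇒ only even powers of x.
3. From the visible intercepts: among the integer gridlines, it crosses the y-axis at y ∈ {-1, 1}.
4. Assembling these constraints gives the stated polynomial.

2*x^2 + y^2 + 2*z^2 - 1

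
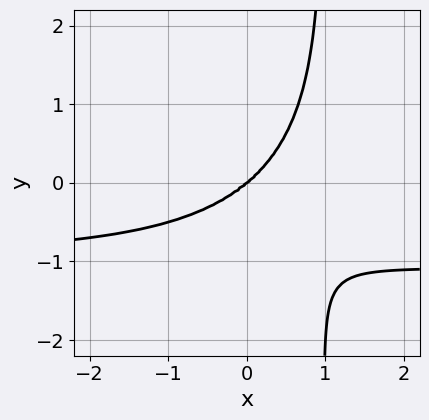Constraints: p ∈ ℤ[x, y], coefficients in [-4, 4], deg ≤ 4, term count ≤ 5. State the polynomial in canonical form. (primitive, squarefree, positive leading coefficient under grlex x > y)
First, deg p = 4. No degree-3 curve has this shape.
Then, from the axis intercepts and sections: one x-axis crossing is at x = 0; it meets the y-axis at y = 0 (among the integer gridlines).
Finally, together with the visible shape, these determine p as stated.

2*x^3*y + 2*x*y^3 + 2*x^3 - x^2*y - 2*y^3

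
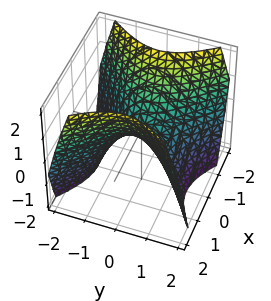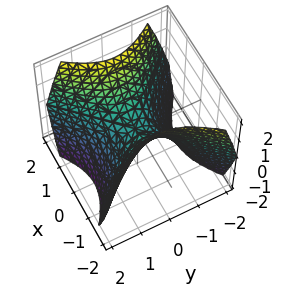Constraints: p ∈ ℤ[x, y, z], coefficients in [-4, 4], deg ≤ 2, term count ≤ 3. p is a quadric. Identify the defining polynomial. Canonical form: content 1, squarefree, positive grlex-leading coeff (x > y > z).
The degree is 2 — a hyperbolic paraboloid; a quadric.
Symmetries: mirror symmetry y ↦ −y ⇒ only even powers of y; the x ↦ −x reflection is a symmetry, so x appears only in even powers.
Against the integer gridlines: it crosses the x-axis at the gridline x = 0; it meets the y-axis at y = 0 (among the integer gridlines); one z-axis crossing is at z = 0.
Fitting integer coefficients to these (and the overall shape) gives p.

x^2 - y^2 - z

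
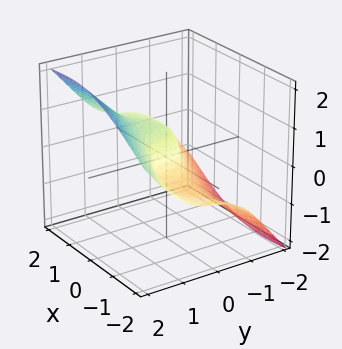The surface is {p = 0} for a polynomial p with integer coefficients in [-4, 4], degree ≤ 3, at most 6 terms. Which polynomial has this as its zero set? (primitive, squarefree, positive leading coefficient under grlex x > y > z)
2*x^2*z - 2*x*y*z - 3*y^3 + 3*z^3 - 2*x

deg p = 3.
Checking where it meets the axes: it meets the y-axis at y = 0 (among the integer gridlines); it meets the x-axis at x = 0 (among the integer gridlines); it meets the z-axis at z = 0 (among the integer gridlines).
Assembling these constraints gives the stated polynomial.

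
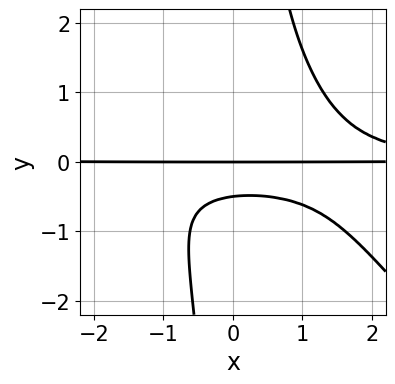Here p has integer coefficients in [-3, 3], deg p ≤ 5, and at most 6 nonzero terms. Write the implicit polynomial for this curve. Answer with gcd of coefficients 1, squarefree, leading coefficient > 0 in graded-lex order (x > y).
1. Degree: no degree-3 curve has this shape, so deg p = 4.
2. Against the integer gridlines: every point of the x-axis in the box is on the curve; it crosses the y-axis at the gridline y = 0.
3. Putting this together gives p.

x^2*y^2 + x*y^3 - 2*y^2 - y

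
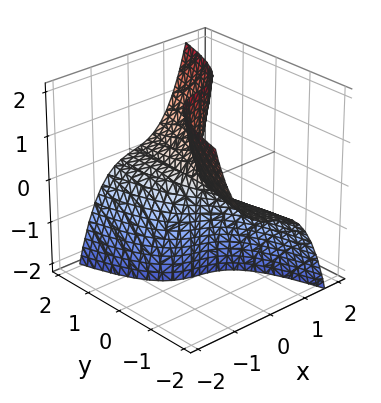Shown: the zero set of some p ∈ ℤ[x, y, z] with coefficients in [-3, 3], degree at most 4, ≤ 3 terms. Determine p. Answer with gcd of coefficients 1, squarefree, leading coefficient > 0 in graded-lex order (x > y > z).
2*x^3 - 2*y*z + x

1. deg p = 3. The shape is more complex than any degree-2 surface.
2. Against the integer gridlines: every point of the z-axis in the box is on the surface; it meets the x-axis at x = 0 (among the integer gridlines); every point of the y-axis in the box is on the surface.
3. Solving for integer coefficients yields p as stated.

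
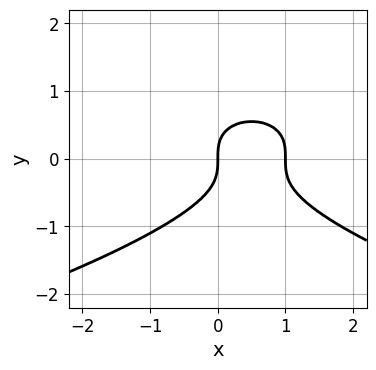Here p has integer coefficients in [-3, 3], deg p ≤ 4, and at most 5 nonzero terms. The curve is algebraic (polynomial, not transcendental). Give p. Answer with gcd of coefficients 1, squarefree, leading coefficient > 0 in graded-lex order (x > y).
deg p = 3.
Reading off the gridlines: it crosses the y-axis at the gridline y = 0; among the integer gridlines, it crosses the x-axis at x ∈ {0, 1}.
These observations pin down the coefficients.

3*y^3 + 2*x^2 - 2*x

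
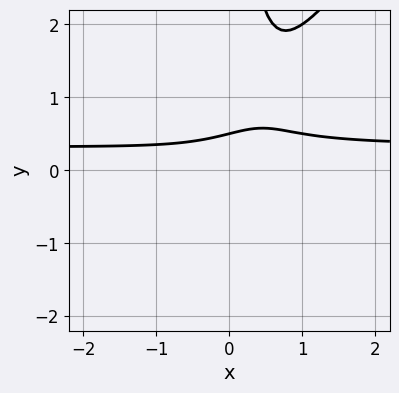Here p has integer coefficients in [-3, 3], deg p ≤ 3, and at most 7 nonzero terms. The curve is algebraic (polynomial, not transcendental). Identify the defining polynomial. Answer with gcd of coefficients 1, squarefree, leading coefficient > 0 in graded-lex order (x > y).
deg p = 3. The shape is more complex than any degree-2 curve.
From the visible intercepts: it misses every integer gridline on the x-axis.
Together with the visible shape, these determine p as stated.

3*x^2*y - 2*x*y^2 - x^2 + 2*y - 1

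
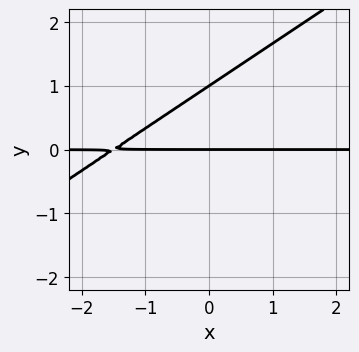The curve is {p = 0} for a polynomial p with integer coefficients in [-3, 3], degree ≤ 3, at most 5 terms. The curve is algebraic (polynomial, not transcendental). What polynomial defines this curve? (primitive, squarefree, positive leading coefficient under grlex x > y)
(a) The degree is 2 — a generic line meets the curve in up to 2 points.
(b) Observable constraints: every point of the x-axis in the box is on the curve; the y-axis gridline crossings are at y ∈ {0, 1}.
(c) Fitting integer coefficients to these (and the overall shape) gives p.

2*x*y - 3*y^2 + 3*y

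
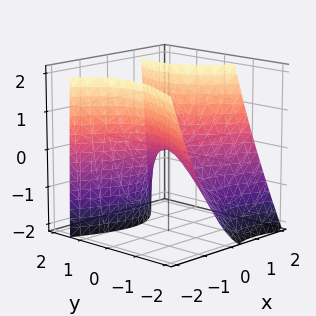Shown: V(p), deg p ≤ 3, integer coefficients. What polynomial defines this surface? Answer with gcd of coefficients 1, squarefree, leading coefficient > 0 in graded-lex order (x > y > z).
3*x^2 + 3*x*y - 3*y^2 + 2*y*z - 3*z

1. The degree is 2 — a generic line meets the surface in up to 2 points.
2. Reading off the gridlines: it crosses the y-axis at the gridline y = 0; it crosses the z-axis at the gridline z = 0.
3. Together with the visible shape, these determine p as stated.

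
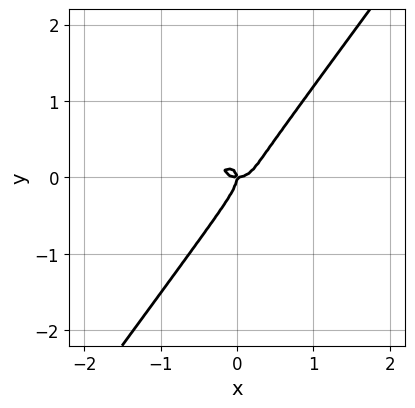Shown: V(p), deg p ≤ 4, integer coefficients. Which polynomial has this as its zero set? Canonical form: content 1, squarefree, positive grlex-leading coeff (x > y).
First, deg p = 3.
Then, from the axis intercepts and sections: it meets the y-axis at y = 0 (among the integer gridlines); it crosses the x-axis at the gridline x = 0.
Finally, fitting integer coefficients to these (and the overall shape) gives p.

2*x^3 + 3*x*y^2 - 3*y^3 - x*y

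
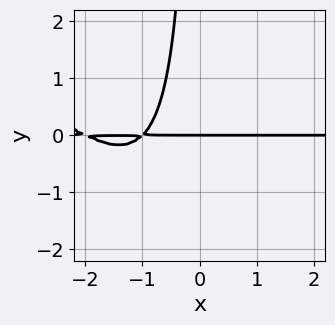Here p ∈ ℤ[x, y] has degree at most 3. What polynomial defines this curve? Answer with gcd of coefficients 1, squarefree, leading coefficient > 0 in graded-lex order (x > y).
(a) Degree: a generic line meets the curve in up to 3 points, so deg p = 3.
(b) From the axis intercepts and sections: the visible x-axis segment lies entirely on the curve; it meets the y-axis at y = 0 (among the integer gridlines).
(c) The integer polynomial consistent with all of this is the stated p.

x^2*y + x*y^2 + 3*x*y + 2*y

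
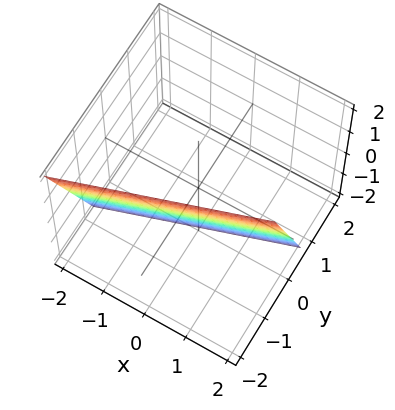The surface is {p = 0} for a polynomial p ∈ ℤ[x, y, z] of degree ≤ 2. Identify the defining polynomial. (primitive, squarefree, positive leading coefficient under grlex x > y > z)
(a) The degree is 1 — every cross-section is a straight line — this is a plane.
(b) From the visible intercepts: it crosses the x-axis at the gridline x = 2; it meets the z-axis at z = -2 (among the integer gridlines).
(c) Solving for integer coefficients yields p as stated.

x - 3*y - z - 2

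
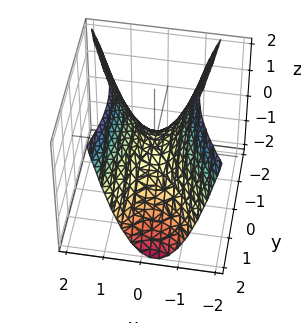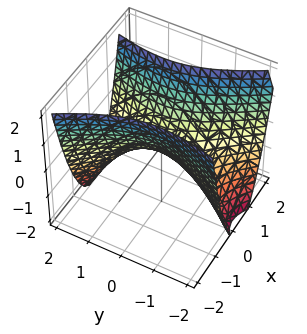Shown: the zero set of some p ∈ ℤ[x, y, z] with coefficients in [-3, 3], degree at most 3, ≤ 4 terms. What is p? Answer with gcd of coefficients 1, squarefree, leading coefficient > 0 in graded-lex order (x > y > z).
deg p = 2. The shape is more complex than any degree-1 surface.
Reading off the gridlines: one x-axis crossing is at x = 0; it meets the z-axis at z = 0 (among the integer gridlines); one y-axis crossing is at y = 0.
Putting this together gives p.

3*x^2 + x*y - y^2 - 2*z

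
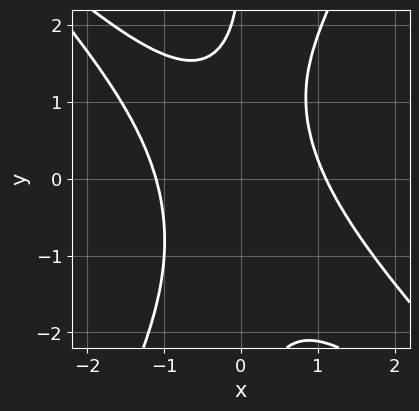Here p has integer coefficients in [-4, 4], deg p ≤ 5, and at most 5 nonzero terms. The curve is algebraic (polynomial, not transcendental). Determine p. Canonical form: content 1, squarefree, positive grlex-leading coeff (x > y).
2*x^4 + 3*x^3*y - x*y^3 + y - 3

1. Degree: no degree-3 curve has this shape, so deg p = 4.
2. From the axis intercepts and sections: the curve avoids every integer y-axis point in the box.
3. Fitting integer coefficients to these (and the overall shape) gives p.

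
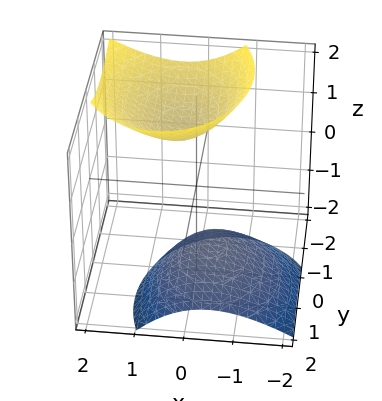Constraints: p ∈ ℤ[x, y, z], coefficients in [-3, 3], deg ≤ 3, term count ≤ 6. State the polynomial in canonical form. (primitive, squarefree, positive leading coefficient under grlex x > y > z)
The picture has 2 separate pieces.
Degree: a generic line meets the surface in up to 2 points, so deg p = 2.
From the axis intercepts and sections: no x-intercept at any integer in the box; the surface avoids every integer y-axis point in the box.
Together with the visible shape, these determine p as stated.

3*x^2 - 2*x*z + 2*y^2 + 2*y*z - 2*z^2 + 3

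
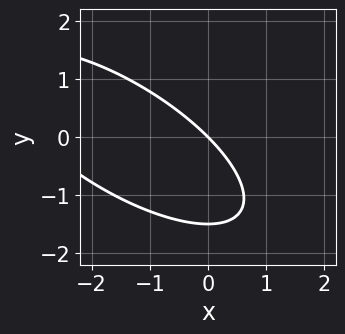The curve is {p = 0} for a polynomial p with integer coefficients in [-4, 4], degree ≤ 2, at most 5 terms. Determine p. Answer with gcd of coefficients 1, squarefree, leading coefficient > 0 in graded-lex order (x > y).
x^2 + 2*x*y + 2*y^2 + 3*x + 3*y

1. Degree: the shape is more complex than any degree-1 curve, so deg p = 2.
2. Observable constraints: it crosses the y-axis at the gridline y = 0; one x-axis crossing is at x = 0.
3. Together with the visible shape, these determine p as stated.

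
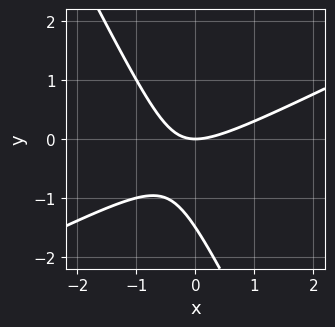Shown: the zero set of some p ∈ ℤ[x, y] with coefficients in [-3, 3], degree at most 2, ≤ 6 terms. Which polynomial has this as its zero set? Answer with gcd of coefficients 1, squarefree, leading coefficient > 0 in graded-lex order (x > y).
deg p = 2. No degree-1 curve has this shape.
Checking where it meets the axes: it meets the x-axis at x = 0 (among the integer gridlines); it crosses the y-axis at the gridline y = 0.
Matching integer coefficients to the picture gives p.

2*x^2 - 3*x*y - 2*y^2 - 3*y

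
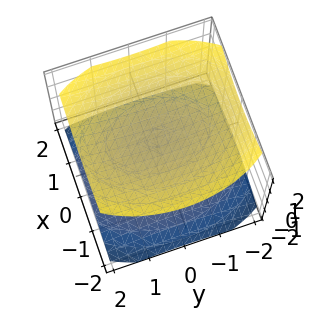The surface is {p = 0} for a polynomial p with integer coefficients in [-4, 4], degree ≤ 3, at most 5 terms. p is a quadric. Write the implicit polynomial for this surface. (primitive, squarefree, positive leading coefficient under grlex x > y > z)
2*x^2 + y^2 - 3*z^2 + 3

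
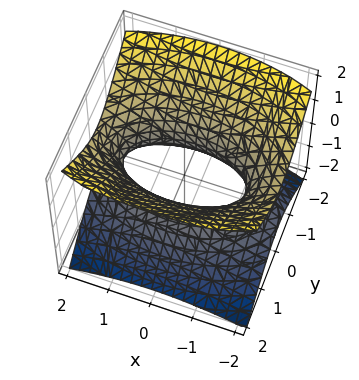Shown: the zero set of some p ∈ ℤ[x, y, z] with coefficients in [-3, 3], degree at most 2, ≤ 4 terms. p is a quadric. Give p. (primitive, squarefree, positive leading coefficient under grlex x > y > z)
x^2 + 3*y^2 - 3*z^2 - 2

deg p = 2. An hourglass — one-sheet hyperboloid; a quadric.
Symmetries: mirror symmetry z ↦ −z ⇒ only even powers of z; it's symmetric under y → −y, forcing even powers of y; mirror symmetry x ↦ −x ⇒ only even powers of x.
Observable constraints: it misses every integer gridline on the z-axis.
Putting this together gives p.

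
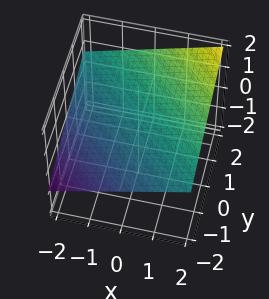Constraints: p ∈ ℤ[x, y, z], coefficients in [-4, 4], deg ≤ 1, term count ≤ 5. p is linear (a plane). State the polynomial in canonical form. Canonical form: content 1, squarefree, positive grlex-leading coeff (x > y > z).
First, degree: every cross-section is a straight line — this is a plane, so deg p = 1.
Next, reading off the gridlines: one y-axis crossing is at y = -2; one x-axis crossing is at x = -2.
Finally, fitting integer coefficients to these (and the overall shape) gives p.

x + y - 3*z + 2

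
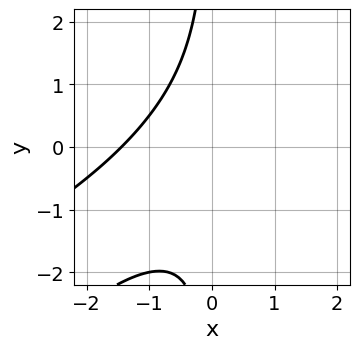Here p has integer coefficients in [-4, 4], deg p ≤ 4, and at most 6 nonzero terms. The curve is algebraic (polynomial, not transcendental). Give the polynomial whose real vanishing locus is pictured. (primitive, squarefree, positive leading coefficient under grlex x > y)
x^3 - 3*x^2*y + 2*x*y^2 + 3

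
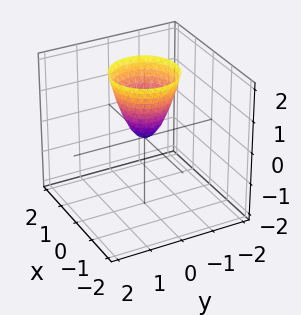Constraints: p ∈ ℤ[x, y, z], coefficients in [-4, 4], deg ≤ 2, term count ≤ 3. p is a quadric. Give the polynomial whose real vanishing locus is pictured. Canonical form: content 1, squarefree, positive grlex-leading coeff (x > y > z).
2*x^2 + 2*y^2 - z

1. The degree is 2 — a single bowl opening along one axis; a quadric.
2. Symmetries: rotational symmetry about the z-axis ⇒ p depends on x, y only through x² + y².
3. From the visible intercepts: it crosses the z-axis at the gridline z = 0; it crosses the x-axis at the gridline x = 0.
4. Assembling these constraints gives the stated polynomial.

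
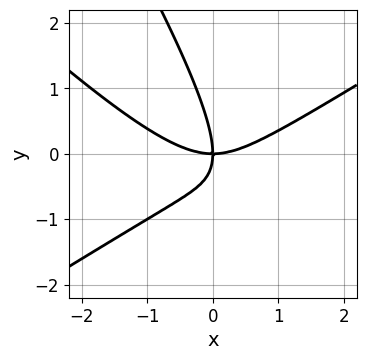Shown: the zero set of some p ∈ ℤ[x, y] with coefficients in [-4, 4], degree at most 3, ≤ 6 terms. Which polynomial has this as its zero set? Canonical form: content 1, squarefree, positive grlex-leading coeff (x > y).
First, degree: the shape is more complex than any degree-2 curve, so deg p = 3.
Next, from the axis intercepts and sections: one x-axis crossing is at x = 0; it meets the y-axis at y = 0 (among the integer gridlines).
Finally, putting this together gives p.

x^3 - 2*x*y^2 - y^3 - 2*x*y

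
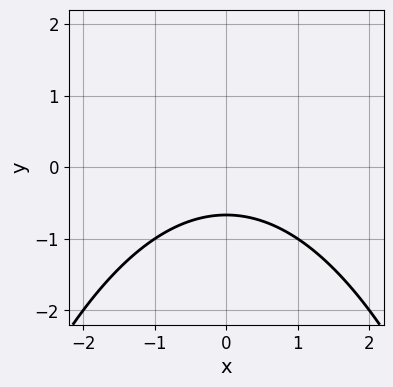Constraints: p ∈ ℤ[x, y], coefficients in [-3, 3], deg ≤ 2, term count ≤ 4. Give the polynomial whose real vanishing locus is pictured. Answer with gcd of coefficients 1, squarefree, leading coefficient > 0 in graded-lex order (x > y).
x^2 + 3*y + 2

(a) The degree is 2 — the shape is more complex than any degree-1 curve.
(b) Symmetries: the x ↦ −x reflection is a symmetry, so x appears only in even powers.
(c) From the axis intercepts and sections: it misses every integer gridline on the x-axis.
(d) Fitting integer coefficients to these (and the overall shape) gives p.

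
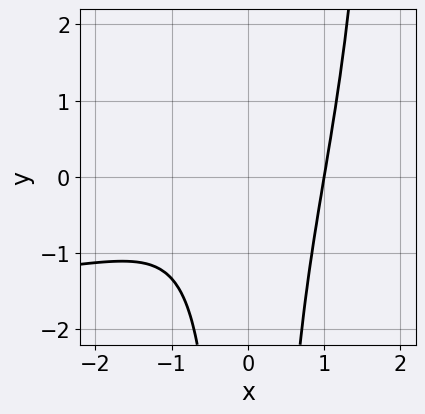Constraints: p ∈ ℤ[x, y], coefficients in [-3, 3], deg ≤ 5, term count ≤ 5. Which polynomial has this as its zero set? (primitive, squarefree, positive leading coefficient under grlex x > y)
(a) deg p = 4. A generic line meets the curve in up to 4 points.
(b) Observable constraints: it crosses the x-axis at the gridline x = 1; no y-intercept at any integer in the box.
(c) Solving for integer coefficients yields p as stated.

x^3*y + 2*x^3 - 2*x^2*y - 2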